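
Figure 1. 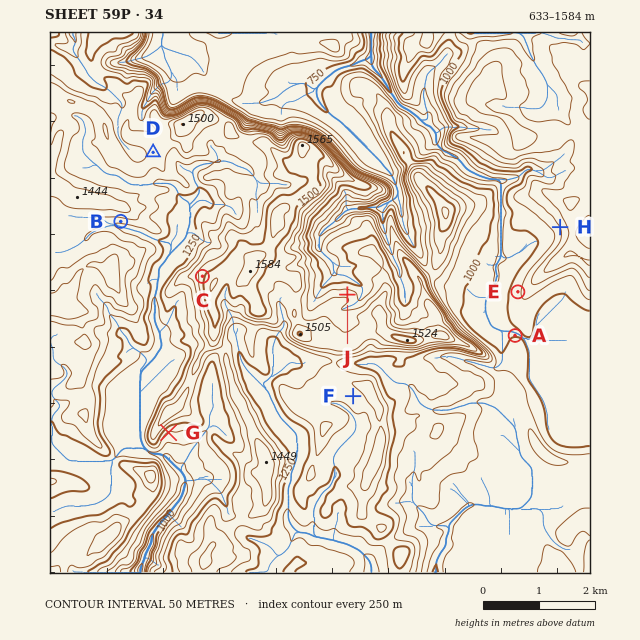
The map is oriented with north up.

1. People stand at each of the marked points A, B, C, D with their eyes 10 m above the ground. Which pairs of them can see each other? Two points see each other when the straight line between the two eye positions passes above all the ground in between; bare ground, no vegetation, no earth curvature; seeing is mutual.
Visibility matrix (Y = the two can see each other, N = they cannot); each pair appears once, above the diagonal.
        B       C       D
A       N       N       N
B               Y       N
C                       Y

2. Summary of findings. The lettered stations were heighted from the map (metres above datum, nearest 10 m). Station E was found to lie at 1030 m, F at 1340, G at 1190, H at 1100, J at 1330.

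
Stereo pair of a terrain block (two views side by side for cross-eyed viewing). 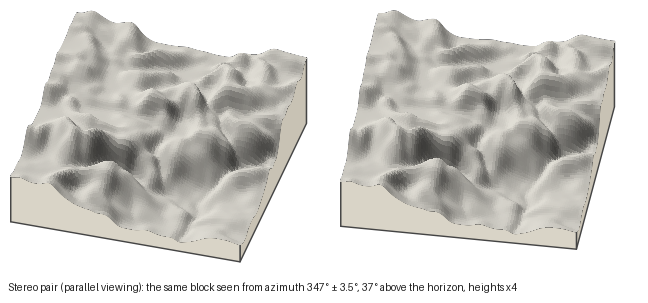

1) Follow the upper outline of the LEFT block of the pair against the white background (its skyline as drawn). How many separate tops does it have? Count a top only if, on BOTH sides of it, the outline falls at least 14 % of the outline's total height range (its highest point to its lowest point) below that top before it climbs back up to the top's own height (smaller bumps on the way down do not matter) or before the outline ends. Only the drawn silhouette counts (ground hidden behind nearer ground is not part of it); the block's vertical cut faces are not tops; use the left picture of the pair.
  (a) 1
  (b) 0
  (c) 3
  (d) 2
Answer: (a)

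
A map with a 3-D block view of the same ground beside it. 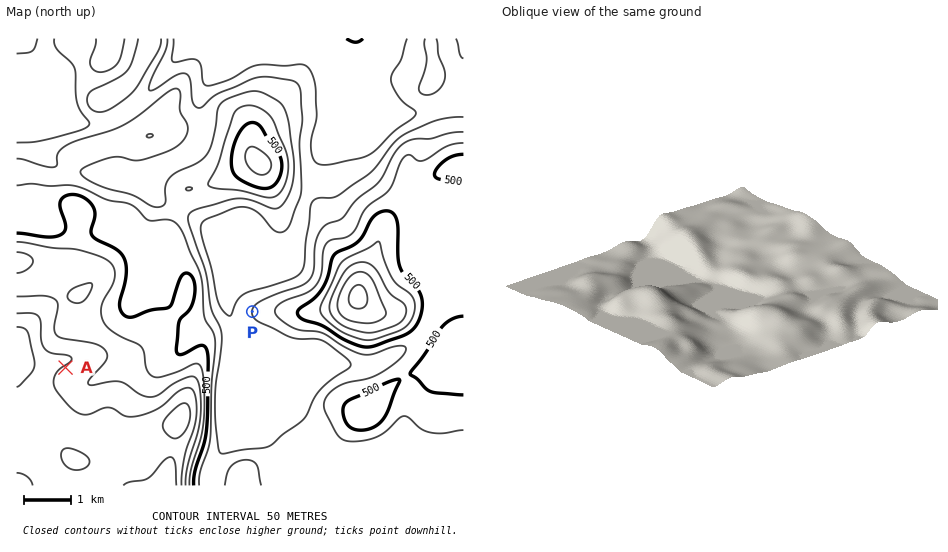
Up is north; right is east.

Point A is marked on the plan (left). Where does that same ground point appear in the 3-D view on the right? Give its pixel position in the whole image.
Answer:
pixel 771 225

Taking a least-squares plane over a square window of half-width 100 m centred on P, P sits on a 6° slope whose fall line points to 274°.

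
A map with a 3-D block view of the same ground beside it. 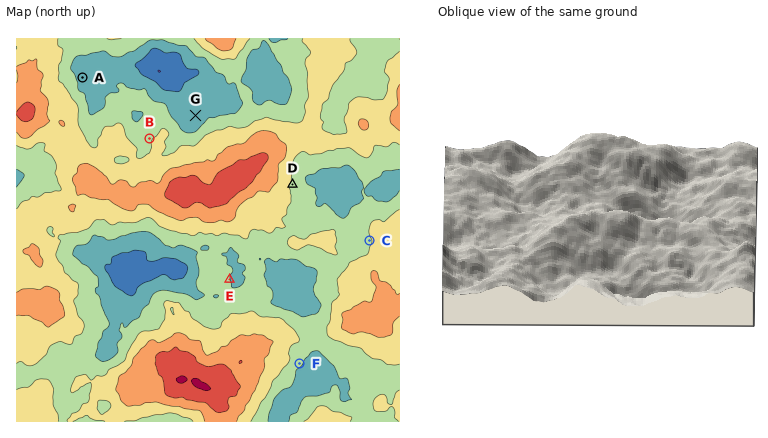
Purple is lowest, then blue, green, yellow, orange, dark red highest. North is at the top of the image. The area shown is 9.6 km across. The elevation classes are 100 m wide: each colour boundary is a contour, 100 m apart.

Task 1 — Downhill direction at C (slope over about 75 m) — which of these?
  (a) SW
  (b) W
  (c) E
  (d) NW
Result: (b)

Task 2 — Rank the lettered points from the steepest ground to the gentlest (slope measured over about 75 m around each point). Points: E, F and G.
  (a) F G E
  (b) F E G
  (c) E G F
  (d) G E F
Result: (b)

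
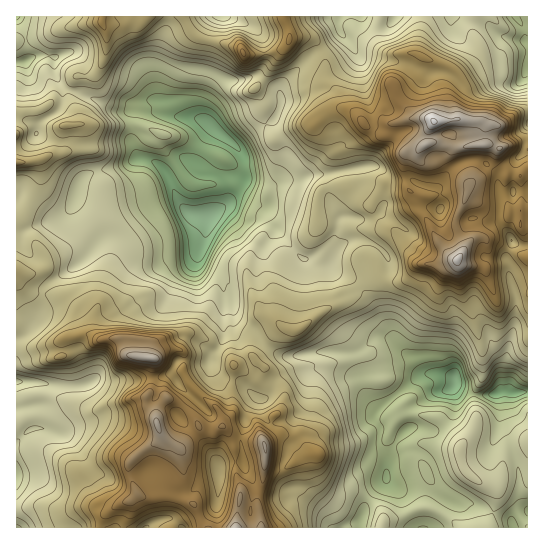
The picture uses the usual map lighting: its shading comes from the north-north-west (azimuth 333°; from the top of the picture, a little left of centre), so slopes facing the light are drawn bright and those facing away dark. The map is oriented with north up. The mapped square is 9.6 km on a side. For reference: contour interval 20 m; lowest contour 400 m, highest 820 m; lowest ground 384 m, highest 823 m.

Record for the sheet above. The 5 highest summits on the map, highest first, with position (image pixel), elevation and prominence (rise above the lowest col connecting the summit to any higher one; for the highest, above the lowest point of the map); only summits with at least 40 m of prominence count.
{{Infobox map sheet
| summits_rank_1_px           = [434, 122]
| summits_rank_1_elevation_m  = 823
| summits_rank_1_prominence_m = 439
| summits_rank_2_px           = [458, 259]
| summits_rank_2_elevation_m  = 808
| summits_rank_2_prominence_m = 84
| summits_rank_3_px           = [151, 358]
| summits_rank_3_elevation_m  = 795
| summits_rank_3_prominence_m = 87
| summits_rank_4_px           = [157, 425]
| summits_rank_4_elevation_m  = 787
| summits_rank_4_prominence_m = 58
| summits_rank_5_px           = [265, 446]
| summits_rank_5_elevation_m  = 782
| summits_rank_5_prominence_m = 50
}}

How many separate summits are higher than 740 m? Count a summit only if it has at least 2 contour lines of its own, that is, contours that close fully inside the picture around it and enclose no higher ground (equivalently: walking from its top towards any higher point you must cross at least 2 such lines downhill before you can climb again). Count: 5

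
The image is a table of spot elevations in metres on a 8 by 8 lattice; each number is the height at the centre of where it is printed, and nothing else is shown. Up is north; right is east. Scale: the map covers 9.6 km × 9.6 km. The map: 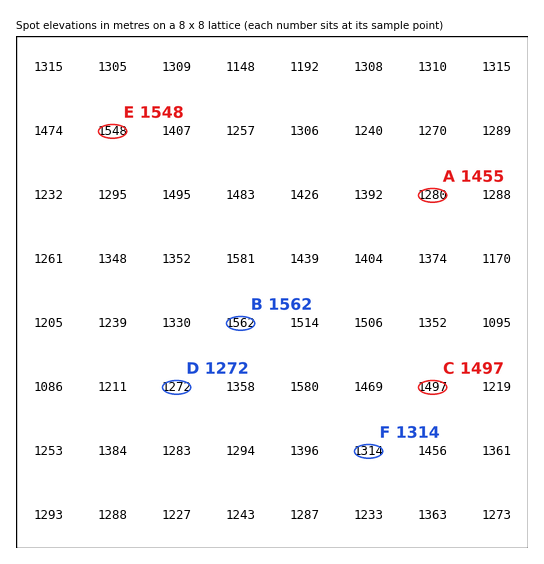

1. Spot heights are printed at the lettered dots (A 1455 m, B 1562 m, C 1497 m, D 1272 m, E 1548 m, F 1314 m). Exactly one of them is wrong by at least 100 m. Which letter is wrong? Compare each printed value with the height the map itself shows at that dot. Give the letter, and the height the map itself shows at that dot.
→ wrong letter A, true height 1280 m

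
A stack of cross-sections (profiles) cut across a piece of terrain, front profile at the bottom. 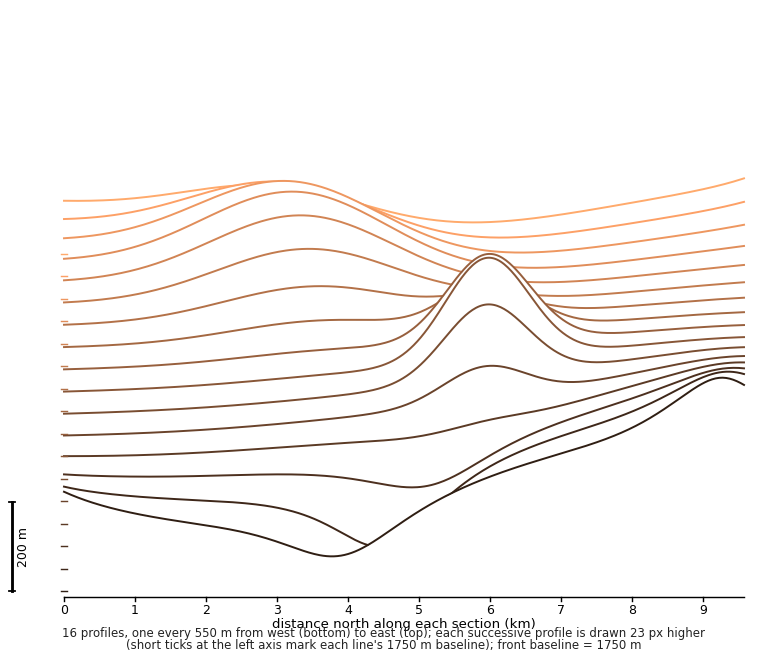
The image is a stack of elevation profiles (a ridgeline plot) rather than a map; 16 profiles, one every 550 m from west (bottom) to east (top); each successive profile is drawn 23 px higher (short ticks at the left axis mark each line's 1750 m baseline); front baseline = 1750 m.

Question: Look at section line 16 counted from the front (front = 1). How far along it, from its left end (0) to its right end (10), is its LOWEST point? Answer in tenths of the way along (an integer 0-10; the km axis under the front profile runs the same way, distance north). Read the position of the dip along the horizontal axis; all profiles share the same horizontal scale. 6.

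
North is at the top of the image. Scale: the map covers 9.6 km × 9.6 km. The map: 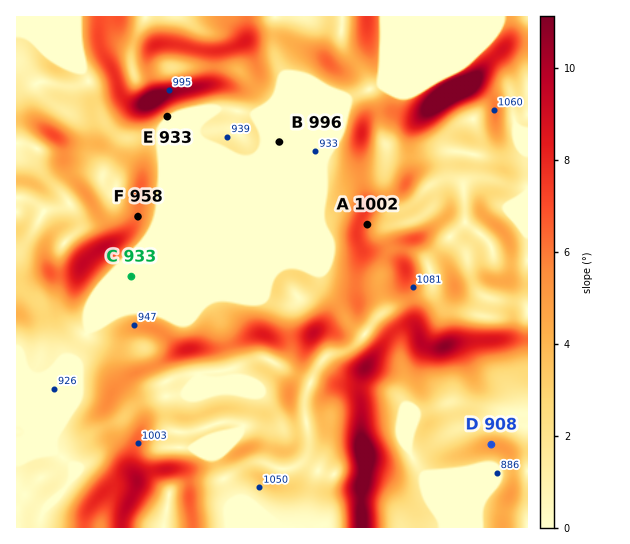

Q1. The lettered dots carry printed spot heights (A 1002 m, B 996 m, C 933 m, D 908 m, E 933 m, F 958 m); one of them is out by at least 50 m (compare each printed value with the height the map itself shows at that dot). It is B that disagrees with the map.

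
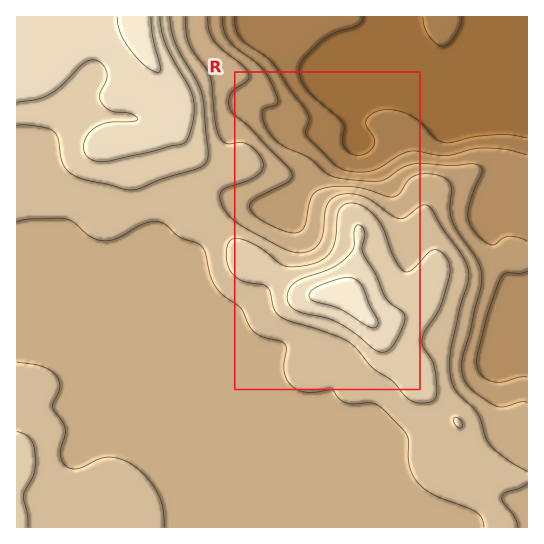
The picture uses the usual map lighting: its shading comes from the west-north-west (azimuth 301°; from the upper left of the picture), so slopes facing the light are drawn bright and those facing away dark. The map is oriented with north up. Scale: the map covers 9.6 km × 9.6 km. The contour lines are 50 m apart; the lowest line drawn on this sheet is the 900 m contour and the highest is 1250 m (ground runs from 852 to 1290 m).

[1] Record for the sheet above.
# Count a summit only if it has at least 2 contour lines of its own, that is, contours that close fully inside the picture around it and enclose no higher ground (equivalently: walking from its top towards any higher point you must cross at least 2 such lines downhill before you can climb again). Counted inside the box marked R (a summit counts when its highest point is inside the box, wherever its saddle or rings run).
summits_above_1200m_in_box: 1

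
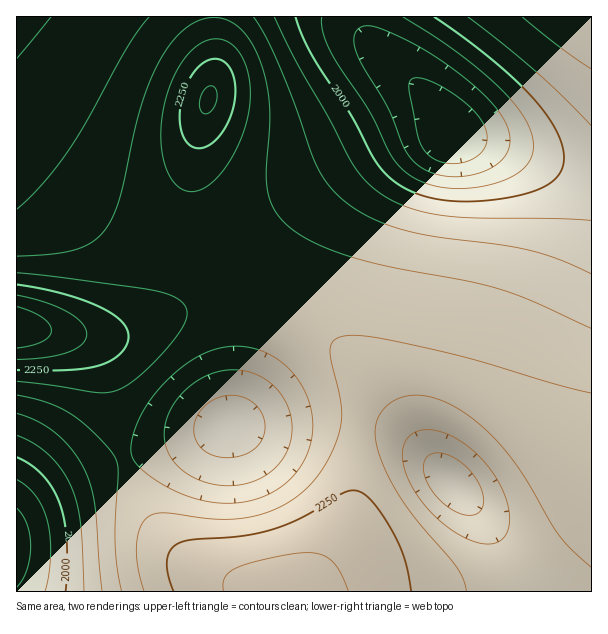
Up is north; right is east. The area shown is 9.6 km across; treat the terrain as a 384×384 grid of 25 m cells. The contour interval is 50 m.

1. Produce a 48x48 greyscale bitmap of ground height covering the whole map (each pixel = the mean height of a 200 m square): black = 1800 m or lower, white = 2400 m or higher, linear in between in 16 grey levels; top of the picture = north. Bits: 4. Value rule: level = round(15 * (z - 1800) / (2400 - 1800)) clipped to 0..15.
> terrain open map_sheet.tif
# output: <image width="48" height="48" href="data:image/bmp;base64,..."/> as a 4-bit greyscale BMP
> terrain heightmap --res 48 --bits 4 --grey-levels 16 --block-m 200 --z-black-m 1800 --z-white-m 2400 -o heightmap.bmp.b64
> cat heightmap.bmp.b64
<image width="48" height="48" href="data:image/bmp;base64,Qk32BAAAAAAAAHYAAAAoAAAAMAAAADAAAAABAAQAAAAAAIAEAAATCwAAEwsAABAAAAAAAAAAAAAAABEREQAiIiIAMzMzAERERABVVVUAZmZmAHd3dwCIiIgAmZmZAKqqqgC7u7sAzMzMAN3d3QDu7u4A////ADNEVniZq7vMzd3d3d3dzMy7u6qqmZmZqiNEVniZq7zMzN3d3d3czMy7uqqpmZmaqiM0Vniaq7zMzMzd3d3MzMy7uqqZmZmqqiM0Vniaq7vMzMzMzMzMzMu7qqmZmZqqqiM0Vniaq7u7u7vMzMzMzMu7qpmZmZqqqiNEVniaqru7qru7vMzMzLu6qYiImZqqqjNFZniZqqqqqqqqu7zMzLuqmIeIiZqqqzNFZ3iZqpmZmZmZqru7u7qpiHd4iaqqqzRVZ4iZmZmIiIiJmqu7u7qYh3d4maqqu0RWZ4iZmYiHd3eIiaq7u6qYd3eImqqru1Vmd4iZmId3d3d3iZqru6mYd3iJmqqru1ZneImZmId2ZmZ3iJqquqmYh4iZqqq7u2Z3iJmZiHdmZmZneJmqqqmYiImaqqqru3d4iZmZmHdmZmZneJmqqqmZmZmqqqqqqniImZmZmIdmZmZneJmqqqqZmaqqqqqqqoiZmZqpmId2ZmZneJmqqqqqqqqqqqqqqpmZqqqqmYh3ZmZ3iJmqqqqqqqqqqqqqqqqqqqqqqZiHd3d4iZqqqqqqqqqqqqqqqru7u7u6qpmIiIiImZqqqqqqqqqqqqqqqt3MzMu7uqmZiIiJmaqqqqqqqqqqqqqqme7d3My7uqqZmZmZmqqqqqqqqqqqqqqZmf7t3czLu6qqmZmZqqqqqqqqqqqqqZmZmf7t3My7u6qqqqqqqqqqqqqqqqqZmZmZme7dzMu7uqqqqqqqqqqqqqqpmZmZmZmZmNzMu7u6qqqqqqqqqqqqmZmZmZmZmZmYiLu7uqqqqqqqqqqqqZmZmZmZmZmZmYiIiKqqqqqqqqqqqqqZmZmZmZmZmZmYiIiIiJmZmZmZqqqqqpmZmZmZmZmYiIiIiIiId4mZmZmZmaqqqZmZmZmZmIiIiIiIiId3d4iIiZmZmaqqqZmZmZmIiIiIiHd3d3d3d4iIiJmZmaqqqZmZmZiIiId3d3d3d3d2ZoiIiImZmaqqqZmZmIiIh3d2ZmZmZmZmZniIiImZmaqqqZmZmIiHd3ZmVVVVVVZmZneIiIiZmaqqqpmZiIh3dmZVRERERVVVZnd4iIiZmqqqqpmZiIh3ZlVEMzMzREVVVnd4iIiZmqq7qqmZiId3ZVQzIhIiM0RVVnd3iIiJmqu7uqmZiId2ZUMyERESIzRFVnd3eIiJmqu7u6qZiHd2VUMhEAARIzRVVnd3eIiJmqvMy6qZiHdmVEMhEAARI0RVZnd3d4iImqvMzLqZiHdlVDIhEAESI0RWZnd3d3iImavNzLqZh3ZlRDIhEREiNEVWZ3d3d3iImavM3LqYh3ZUQyIRERIjRFVmd2d3d3eIiaq8zLqYh2VUMyIRESI0RVZnd2Z3d3eIiZq8zLqYdmVDMiIRIiNEVWZ3d2Znd3d4iJqru6mYdlRDMiIiIzRFZmd3eGZnd3d4iJmqqqmHZlQzIiIjM0VWZ3d4iGZmd3d3iImaqpiHZUQzIiMzRFVmd3eIiGZmZ3d3eIiZmZh2ZUQzMzNEVVZnd3iIiA=="/>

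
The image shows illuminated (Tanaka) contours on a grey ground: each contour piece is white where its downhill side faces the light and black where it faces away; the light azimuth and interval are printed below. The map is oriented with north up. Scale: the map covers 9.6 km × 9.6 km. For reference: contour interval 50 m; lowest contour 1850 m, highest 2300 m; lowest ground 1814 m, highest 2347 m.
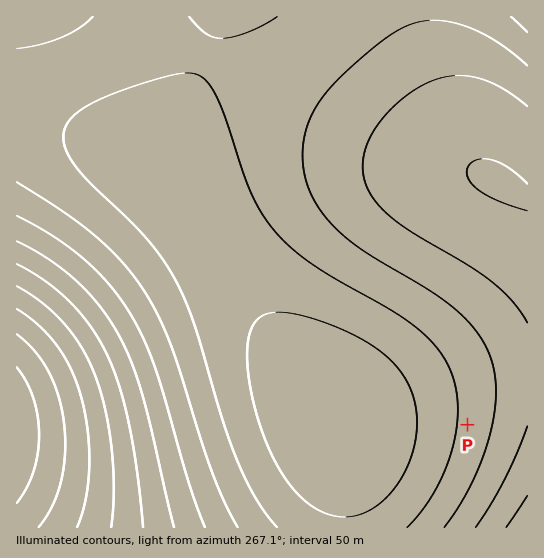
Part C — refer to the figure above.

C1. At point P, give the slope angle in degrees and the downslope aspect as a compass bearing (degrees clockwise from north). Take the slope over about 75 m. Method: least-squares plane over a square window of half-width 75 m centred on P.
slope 4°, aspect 98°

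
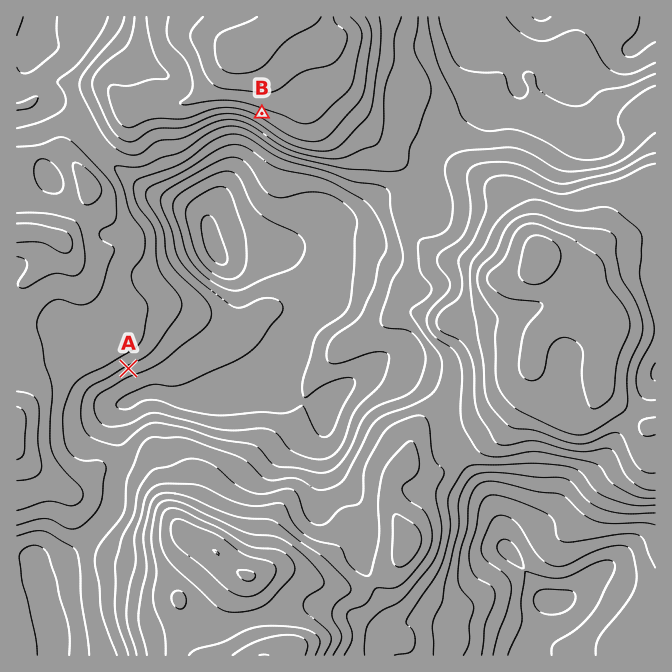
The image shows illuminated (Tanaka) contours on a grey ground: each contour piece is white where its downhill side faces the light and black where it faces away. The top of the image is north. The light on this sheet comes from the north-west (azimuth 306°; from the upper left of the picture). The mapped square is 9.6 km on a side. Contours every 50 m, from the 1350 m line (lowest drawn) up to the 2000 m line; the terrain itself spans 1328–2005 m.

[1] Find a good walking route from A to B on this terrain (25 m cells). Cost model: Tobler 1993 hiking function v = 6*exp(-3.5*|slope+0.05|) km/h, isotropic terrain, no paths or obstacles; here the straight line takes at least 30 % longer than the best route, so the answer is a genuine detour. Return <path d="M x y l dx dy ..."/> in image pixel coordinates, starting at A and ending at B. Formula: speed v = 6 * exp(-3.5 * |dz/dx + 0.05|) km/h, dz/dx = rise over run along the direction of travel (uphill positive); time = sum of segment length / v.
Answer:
<path d="M128 368l12-11 12-24 0-10 5-10 0-85-13-26 0-9 3-6 65-65 17-9 33 0"/>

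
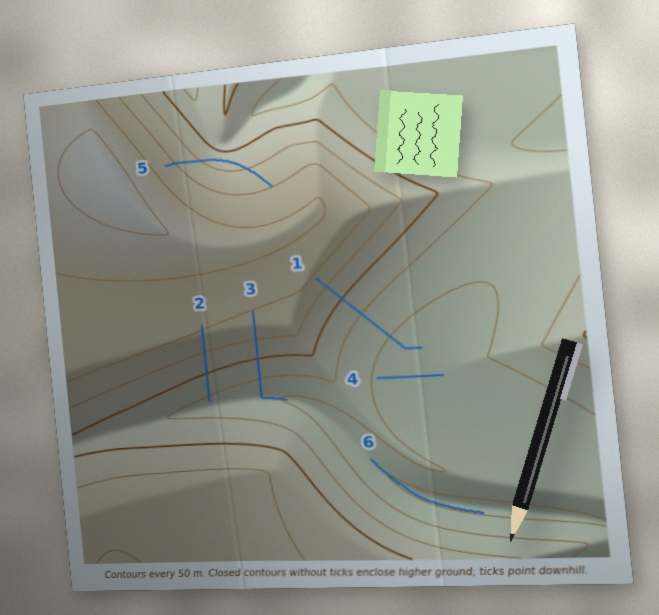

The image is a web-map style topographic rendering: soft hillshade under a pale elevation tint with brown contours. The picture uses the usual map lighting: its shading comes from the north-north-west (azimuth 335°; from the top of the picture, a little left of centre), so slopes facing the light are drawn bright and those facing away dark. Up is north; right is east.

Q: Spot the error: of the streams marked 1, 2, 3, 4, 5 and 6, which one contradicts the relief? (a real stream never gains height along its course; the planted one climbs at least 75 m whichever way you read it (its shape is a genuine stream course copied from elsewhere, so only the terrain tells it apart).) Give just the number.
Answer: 5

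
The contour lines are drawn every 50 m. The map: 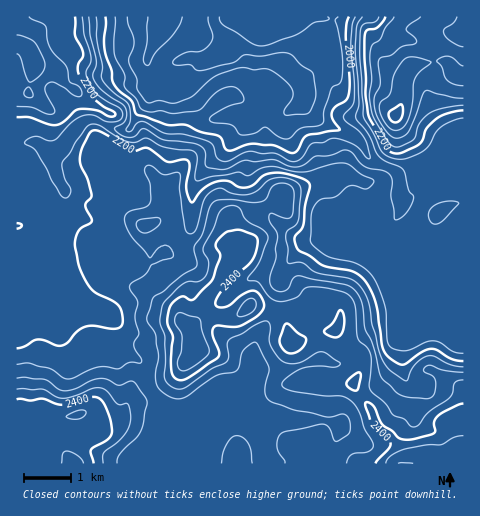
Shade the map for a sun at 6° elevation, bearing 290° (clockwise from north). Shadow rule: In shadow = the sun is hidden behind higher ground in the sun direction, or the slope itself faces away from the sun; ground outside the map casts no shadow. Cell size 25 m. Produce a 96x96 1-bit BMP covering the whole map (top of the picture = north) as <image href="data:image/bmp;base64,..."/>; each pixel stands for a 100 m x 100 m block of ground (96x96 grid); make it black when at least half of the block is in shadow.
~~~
<image width="96" height="96" href="data:image/bmp;base64,Qk2+BAAAAAAAAD4AAAAoAAAAYAAAAGAAAAABAAEAAAAAAIAEAAATCwAAEwsAAAIAAAAAAAAA////AAAAAAAAA//8AAAAAAAAAAAAA//+AAAAAAAAAAAAA//+AAAAAAAAAAAAAf/+AAAAAAAAAAAAAP/+AAAAAAAAAAAAAD/+AAAAAAAAAAAAAA/+AAAAAAAAAAAAAAf+AAAAAAAAAAAAAB/+AAAAAAAAAAAAAB/+AAAAAAADgAAAAD78AAAAAAAHwAAAAD78AAAAAAAHgAAAADx8AAAAAAAHAAAAADx4HgAAAAAAAAAAABhwH//gAAAPwAAAAABwH//4AAA/+AAAAAAwH//4AAB//AAAAAAwH//8AAB/+AAAAAAAD//+AAB/+AAAAAAAD//+AAA/+AAAAAAAD//+AAA/+AAAAAAAB//8AAAf+AAAAAAAAf/8H8Af/AAAAAAAAP/4H8Af/gAAAAAAAP/4D8Af/wAAAAAAAP/4B4Of//wAAAAAAP/4AAP///wAAAAAAf/8AAP///wAAAAAAf/+AAP///gAAAAAAfH/AAP///AAAAAAAOH/gAP//8AAAAAAAAD/gAH//4AAAAAAAAB/gAH//wAAAAAAAAA/gAH//gAAAAAAAGAfgAH/+AAAAAAAAHgfgAH/8AAAAAAAADgPgAD/4AAAAAAAAB8PwAD/wAAAAAAAAA//4AB/AAAAAAAAAAf/8AB+AAAAAAAAAAf//8A4AAAAAAAAAAP///gAAAAAAAAAAAH///4AAAAAAAAAAAD///4AAAAAAAAAAAB///4AAAAAAAAAAAA///4AAAAAAAAAAAA////wAAAAAAAAAAAf///4AAAAAAAPgAAf///4AAAAAAAPgAAP///8AAAAAAAHnAAD///8AAAAAAABHAAAP//4AAAAAAAAHAHwP//xgAAAAAAAPgHgH//hwAAAAAAAPgHAH//B4AAAAAAAPgAAH/+BwAAAAAAAPgAAH/4BwAAAQAAAPgAAH/4B4AAAwAAAPwAAH88D4AAAgAAAP4AAHw8D4AADgAAAP4AADAYBwAADgAAAH8AAAAABgAAHAAAAH/AAAAAAAAAHAAAAD/gAAAAAAD4GAAAAB/wAAADwB/8MAAAAB/wAAADwP/8MAAAAA/wAAADgf/8AAAAAAfwAAADAf/8AAAYAAD4AAAAAP/8A4A4AABwAAAAAP/8A+A+HwAAAAAAAP/8A/h//wAAAAAAAf/8A/x//8AAAAAAAf/8A/8//8AAAAAAAP/8Af8f/+AAAAAAAP/8AP4f//AAAAAAAH/8AAA///AAAAAAAH/8DwH///AAAAAAAH/8Pg////gAAAAAAH/APg////wAAAAAAH+APg////wAAAAAAH8APx////wAAAAAAD4AP/////4AAAAAAD4AP/////4AAAAAAD4AHv////4AAAAAABwAHv////wAAAAAAAAAH/////gAAAAAAAAAH8///+AAAAAAAAAAH4///4AAH4AAAAAAH4///wAAH4AAAAAAH5///gAAHwAAAAAAHx///AAABAAAAAAAHj//+AAAAAAAAAAACH//8AAAAAAAAAAAAH//wAAAAAAAAAAAAH//gAAAAAAAAAAA="/>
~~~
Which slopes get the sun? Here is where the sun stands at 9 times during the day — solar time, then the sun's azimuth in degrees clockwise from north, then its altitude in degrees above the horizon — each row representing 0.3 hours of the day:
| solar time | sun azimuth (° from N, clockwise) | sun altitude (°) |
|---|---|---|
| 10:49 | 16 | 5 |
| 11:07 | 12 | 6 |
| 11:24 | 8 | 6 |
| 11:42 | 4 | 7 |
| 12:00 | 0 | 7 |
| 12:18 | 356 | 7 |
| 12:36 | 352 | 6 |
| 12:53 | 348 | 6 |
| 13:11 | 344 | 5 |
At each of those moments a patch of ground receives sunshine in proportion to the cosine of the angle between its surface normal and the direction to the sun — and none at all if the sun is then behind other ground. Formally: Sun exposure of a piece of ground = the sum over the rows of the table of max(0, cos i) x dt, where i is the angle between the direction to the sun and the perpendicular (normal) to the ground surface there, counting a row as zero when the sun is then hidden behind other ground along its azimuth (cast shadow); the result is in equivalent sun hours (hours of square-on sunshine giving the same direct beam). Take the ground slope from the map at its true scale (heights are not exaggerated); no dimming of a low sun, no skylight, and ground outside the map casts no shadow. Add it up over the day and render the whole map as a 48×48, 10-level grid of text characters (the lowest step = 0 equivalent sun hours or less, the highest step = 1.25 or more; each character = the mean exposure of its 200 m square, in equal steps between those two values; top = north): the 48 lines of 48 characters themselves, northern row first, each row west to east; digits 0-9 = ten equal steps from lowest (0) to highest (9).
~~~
344321222222222222221111233322221124577654333333
544201222112322223321000022211110012367432111233
343222343222222333443200000000012112224322211000
133442244321112444443320000000022211224435544321
123454113442112333222100000000000121113445643332
111123200244432100110013210112101221111244211123
200002442222332101102455323322222331111232000112
220001466664222221135544432332222332123322100000
112210037899755544554322332222222343114532210000
000331003798556776543111122212223455311442100000
000010000032498666531111113223332233210121000000
000000001000388666544443233334665200000000000000
000000037733668887787643454554578750000000000000
000000342479977888887435776665466566100000000000
210002321124666667753357878876555555400000000000
333113211113444556412578768999766776420000000000
223311111211123465126897568999976544443000000001
222320111211111342147996567999853210121000001122
322331121112222222357767776434310000010000012333
222344332122222333345689963111100000111000013333
222343112334554322334577532221100001101000123321
222222211123565322333333443100111011000012111111
221112343211121001333333676400012211110022111111
112112333331000001455433554310013322211221111111
122122222222000111343223320022233333222211111111
122222122222111221100133100112565544332211111111
112221122222222233311341001114656777643222111122
211222111222223345654310001125567888754322212222
221222111112334457666200033233579988754322211222
222222210000123566453102676555445677654322221222
222222221000113565431135654676311244444322222222
122222222211233345543454100243322223233322222222
222222233322111223432110000023333322222222222222
233323333333200000232000000223333221234222233322
333332223333321111234200000223310001354233445533
433333333332111122123410000001000000254455578755
554433333333211223200010000000000001334665788888
555443344443432321000000000000033323422565654699
556544456655432200000000011222444445312465200368
666656677655442000000000111221111221113444211233
667778987544442000000011221000000000045445554333
555789865443222100000012221000000000035444446666
222344322343211100000112211110000000003334346654
111011111232111110001122222222111100001454343211
211122222210012111011123322233343211100244553234
222222100000012211211233332223333223210036777655
332223420000022222222232222211112334543567765432
443323442000122222222222222211112233554554332322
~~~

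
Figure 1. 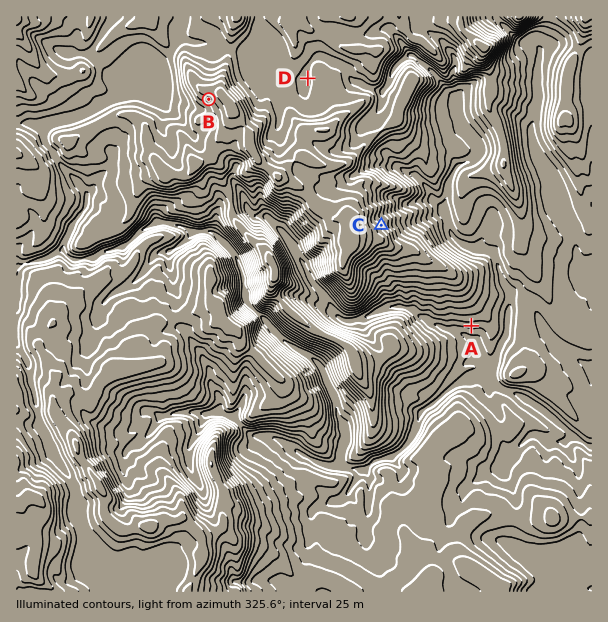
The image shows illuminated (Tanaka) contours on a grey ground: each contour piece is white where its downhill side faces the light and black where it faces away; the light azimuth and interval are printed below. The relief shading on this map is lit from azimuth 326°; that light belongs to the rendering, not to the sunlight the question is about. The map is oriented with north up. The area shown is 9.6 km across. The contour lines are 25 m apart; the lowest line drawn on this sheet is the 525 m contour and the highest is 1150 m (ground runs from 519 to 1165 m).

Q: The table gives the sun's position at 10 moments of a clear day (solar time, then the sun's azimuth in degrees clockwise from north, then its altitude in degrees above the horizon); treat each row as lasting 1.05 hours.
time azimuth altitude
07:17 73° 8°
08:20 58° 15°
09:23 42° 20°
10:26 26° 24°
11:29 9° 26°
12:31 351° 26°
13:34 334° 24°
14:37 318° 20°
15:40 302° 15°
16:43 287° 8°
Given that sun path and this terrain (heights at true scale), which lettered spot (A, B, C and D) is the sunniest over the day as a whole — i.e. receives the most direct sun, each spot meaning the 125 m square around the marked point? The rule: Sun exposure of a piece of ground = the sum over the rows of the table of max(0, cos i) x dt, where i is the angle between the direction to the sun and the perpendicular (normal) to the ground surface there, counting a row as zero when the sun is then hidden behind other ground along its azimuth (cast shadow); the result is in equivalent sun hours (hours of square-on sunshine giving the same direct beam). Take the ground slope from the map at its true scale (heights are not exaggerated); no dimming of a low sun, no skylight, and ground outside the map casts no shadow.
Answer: C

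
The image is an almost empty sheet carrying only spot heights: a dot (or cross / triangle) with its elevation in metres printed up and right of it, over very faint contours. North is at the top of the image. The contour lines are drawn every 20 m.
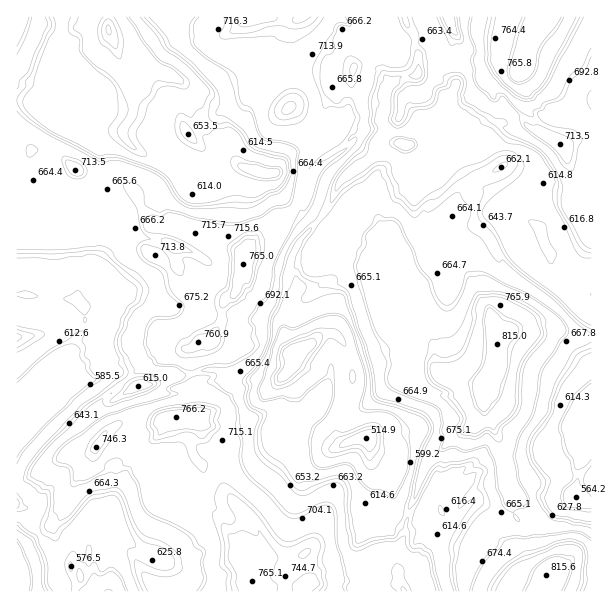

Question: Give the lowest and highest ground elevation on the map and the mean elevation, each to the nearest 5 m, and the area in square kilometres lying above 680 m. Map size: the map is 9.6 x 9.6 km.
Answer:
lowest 515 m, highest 815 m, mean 665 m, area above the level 31.8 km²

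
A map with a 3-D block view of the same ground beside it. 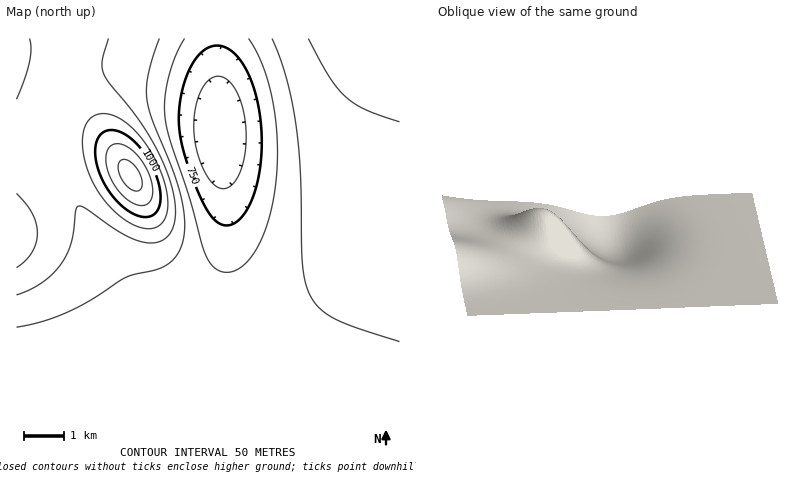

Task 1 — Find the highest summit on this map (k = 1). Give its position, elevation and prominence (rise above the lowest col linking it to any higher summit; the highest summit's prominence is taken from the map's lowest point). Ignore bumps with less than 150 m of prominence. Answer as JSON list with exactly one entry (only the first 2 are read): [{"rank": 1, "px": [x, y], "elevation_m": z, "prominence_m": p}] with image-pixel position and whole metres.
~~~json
[{"rank": 1, "px": [130, 176], "elevation_m": 1121, "prominence_m": 463}]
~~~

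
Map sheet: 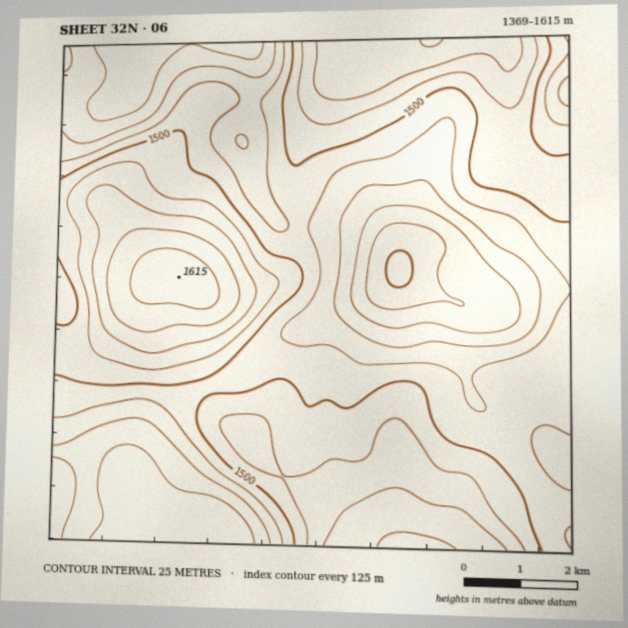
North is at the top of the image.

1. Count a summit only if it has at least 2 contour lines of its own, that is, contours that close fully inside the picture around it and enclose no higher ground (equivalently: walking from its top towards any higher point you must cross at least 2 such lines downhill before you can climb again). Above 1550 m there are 1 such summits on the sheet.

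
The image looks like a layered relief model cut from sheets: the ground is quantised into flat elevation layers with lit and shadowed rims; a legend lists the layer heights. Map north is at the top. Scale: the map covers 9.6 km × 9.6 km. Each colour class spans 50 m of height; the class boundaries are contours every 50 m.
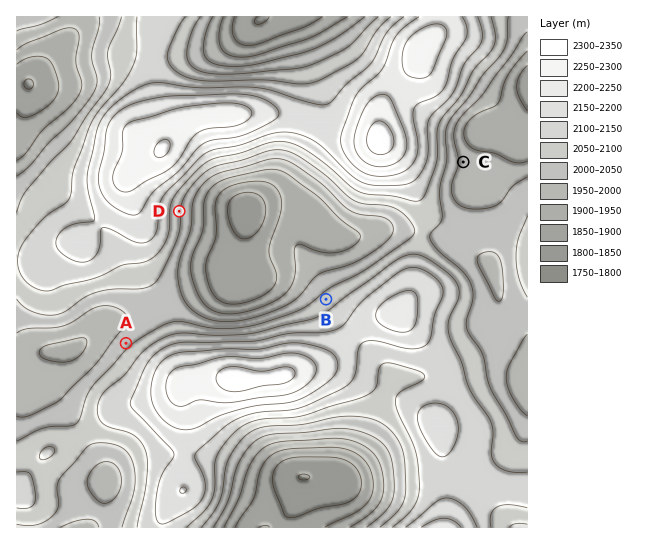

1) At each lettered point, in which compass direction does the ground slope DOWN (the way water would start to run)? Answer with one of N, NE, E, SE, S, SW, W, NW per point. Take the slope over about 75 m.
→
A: NW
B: NW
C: E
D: E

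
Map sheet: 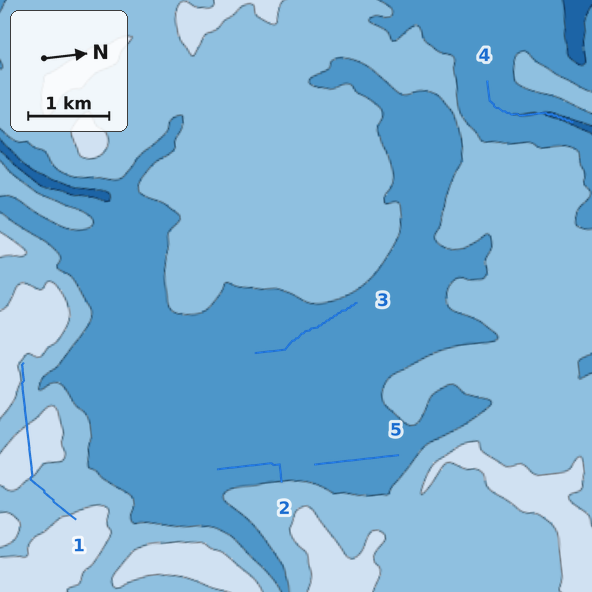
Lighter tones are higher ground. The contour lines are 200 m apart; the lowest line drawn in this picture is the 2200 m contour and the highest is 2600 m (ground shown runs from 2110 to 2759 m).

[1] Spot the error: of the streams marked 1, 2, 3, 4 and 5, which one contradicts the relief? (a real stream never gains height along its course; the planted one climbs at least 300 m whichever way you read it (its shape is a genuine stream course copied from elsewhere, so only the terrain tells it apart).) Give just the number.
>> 1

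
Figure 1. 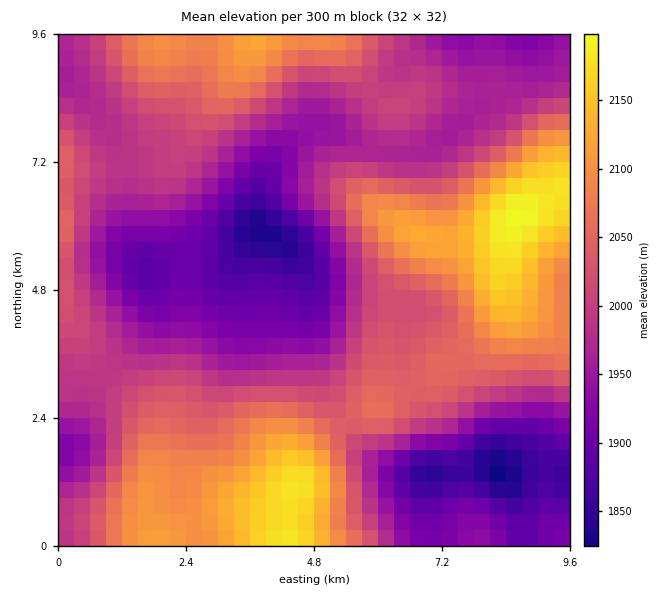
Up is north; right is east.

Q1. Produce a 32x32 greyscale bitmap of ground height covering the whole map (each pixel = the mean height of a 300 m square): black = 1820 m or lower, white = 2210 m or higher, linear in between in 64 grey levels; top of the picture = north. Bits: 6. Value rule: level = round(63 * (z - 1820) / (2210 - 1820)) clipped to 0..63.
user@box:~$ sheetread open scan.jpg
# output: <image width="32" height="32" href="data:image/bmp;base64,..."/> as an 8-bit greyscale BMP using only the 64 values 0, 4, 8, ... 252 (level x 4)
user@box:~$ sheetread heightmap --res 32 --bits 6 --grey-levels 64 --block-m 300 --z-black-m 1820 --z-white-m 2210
<image width="32" height="32" href="data:image/bmp;base64,Qk02CAAAAAAAADYEAAAoAAAAIAAAACAAAAABAAgAAAAAAAAEAAATCwAAEwsAAAABAAAAAAAAAAAAAAEBAQACAgIAAwMDAAQEBAAFBQUABgYGAAcHBwAICAgACQkJAAoKCgALCwsADAwMAA0NDQAODg4ADw8PABAQEAAREREAEhISABMTEwAUFBQAFRUVABYWFgAXFxcAGBgYABkZGQAaGhoAGxsbABwcHAAdHR0AHh4eAB8fHwAgICAAISEhACIiIgAjIyMAJCQkACUlJQAmJiYAJycnACgoKAApKSkAKioqACsrKwAsLCwALS0tAC4uLgAvLy8AMDAwADExMQAyMjIAMzMzADQ0NAA1NTUANjY2ADc3NwA4ODgAOTk5ADo6OgA7OzsAPDw8AD09PQA+Pj4APz8/AEBAQABBQUEAQkJCAENDQwBEREQARUVFAEZGRgBHR0cASEhIAElJSQBKSkoAS0tLAExMTABNTU0ATk5OAE9PTwBQUFAAUVFRAFJSUgBTU1MAVFRUAFVVVQBWVlYAV1dXAFhYWABZWVkAWlpaAFtbWwBcXFwAXV1dAF5eXgBfX18AYGBgAGFhYQBiYmIAY2NjAGRkZABlZWUAZmZmAGdnZwBoaGgAaWlpAGpqagBra2sAbGxsAG1tbQBubm4Ab29vAHBwcABxcXEAcnJyAHNzcwB0dHQAdXV1AHZ2dgB3d3cAeHh4AHl5eQB6enoAe3t7AHx8fAB9fX0Afn5+AH9/fwCAgIAAgYGBAIKCggCDg4MAhISEAIWFhQCGhoYAh4eHAIiIiACJiYkAioqKAIuLiwCMjIwAjY2NAI6OjgCPj48AkJCQAJGRkQCSkpIAk5OTAJSUlACVlZUAlpaWAJeXlwCYmJgAmZmZAJqamgCbm5sAnJycAJ2dnQCenp4An5+fAKCgoAChoaEAoqKiAKOjowCkpKQApaWlAKampgCnp6cAqKioAKmpqQCqqqoAq6urAKysrACtra0Arq6uAK+vrwCwsLAAsbGxALKysgCzs7MAtLS0ALW1tQC2trYAt7e3ALi4uAC5ubkAurq6ALu7uwC8vLwAvb29AL6+vgC/v78AwMDAAMHBwQDCwsIAw8PDAMTExADFxcUAxsbGAMfHxwDIyMgAycnJAMrKygDLy8sAzMzMAM3NzQDOzs4Az8/PANDQ0ADR0dEA0tLSANPT0wDU1NQA1dXVANbW1gDX19cA2NjYANnZ2QDa2toA29vbANzc3ADd3d0A3t7eAN/f3wDg4OAA4eHhAOLi4gDj4+MA5OTkAOXl5QDm5uYA5+fnAOjo6ADp6ekA6urqAOvr6wDs7OwA7e3tAO7u7gDv7+8A8PDwAPHx8QDy8vIA8/PzAPT09AD19fUA9vb2APf39wD4+PgA+fn5APr6+gD7+/sA/Pz8AP39/QD+/v4A////AGx4jKS0vMC8tLjA0Nzo6ODMsJyEZEw8PEBITEAwLDg8cHyMpLS8vLi0vMjQ3OTk3MiokHhcRDg4PEREOCwsODRseIigtLi4tLS8yNDc5OTgzKyIbFA8LCw0PDQoHCQsKGBofJisuLSwsLzEzNjg6OjUsIhkRCwcHCQoHBAMGCQcTFhsiKS0tKywtLjA0Nzk5NCsgFxAKBQQGBgMBAgYHBhATGB8nKysqKisrLTE0NjUwJx4XEw0IBwgHAwIEBggIEBIWHSUpKSgnJygrLjEyMCskHx0bFxIREAwHBQYICgsUFRgdIyYmJSUlJikrLS0qJiQjJCQgHRsYEw4MDAwNDxkZGh0hIyQkIyIjJScnJyUjIiUnJyQiIR8bFhQUEhIUGxsbHR8hIiIhHx8gISEhIB8hJCYmJSQkIyEfHRsZGRwcHBwcHR4fIB4cGhobHBwcHB4iJCQkJCYlJCQjIiAhIxwcHBwbGhsbGhgVFRYWFxcYGyAjIyMkJiYmJicmJiYoHh4dGxgXFhcWFBIREhITEhMXHiIjIiMlJiYpKysrKiofHx0ZFhMSExMREA8PDw8ODxQcISIhIiMkJywvMC8tKyAfGxcTEA8QEA8ODQ4ODQwNExofISAgISMoLzMzMS4rIR4ZFBANDQ8ODQwMDAwLCgsRGR4gICEiJSsyNjUyLyshHBYRDQsMDQ0LCgoKCgkIChAZHiEjJScqLjQ4NzMvKiEaFA8LCgsNDQsJCAgHBgYKERkgJCgrLS4xNjk4NTAsIhoTDwwMDQ0NCwgFBQQEBgwTGyMpLTAxMDI3Ojo3MzAlHBURDw8PDg0LBwQCAgQIDhcfJy0wMjExMzc7PDo3NSUeGBQTExMSEA0JBQMFCQ4UHCQrLzAvLi4xNzs9PTo4Ix4aGBcXGBcUEAwIBgkPFBogJyssKyooKS40OTw8OjojHxwaGhscGxgUEAwKDBIXGyAlJiUjIiEjKC40ODo5OiQgHRsbHB0dHBgUDw0NERYaHR8eHBsbGx0iJywxNTc4JCAcGxscHR4dGxcTEA8RFRcYGBgYGBcXGRsfIykwMzQiHRoaGx0dHh8eGxcUEhITFBUWGBkaGBcWGBodIigtLh4bGRocHh8fISIgHRkXFRQUFRgbHR0bGRcWGBkcISYnGhkZGx4gISEjJSYkIBwYFhYXGh0eHh0bGBcXFxgaHR8XGBodISQlJCUnKSkmIRwZGRsdHh0dHhwaGBcXFxcYGRcYGx8kKCkoJykrLSsnIh8fISEeHBscGxkXFxcWFRUWFxkdIicrLCsqKi0vLywoJiYnJSEcGhoYFhQVFRMSExUYGh4kKCwtLCsrLTAxLywrLCsoIx8cGRUTEhMTERASFA="/>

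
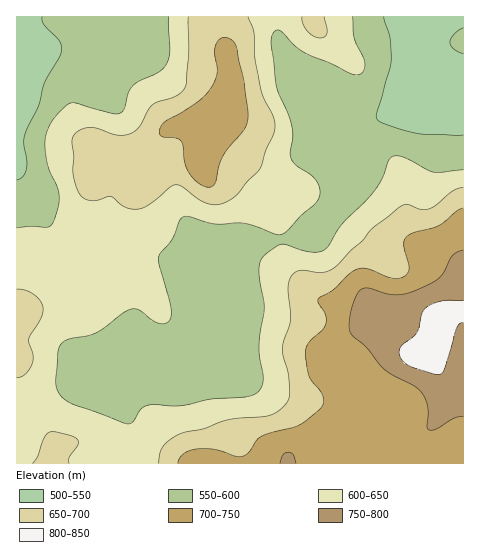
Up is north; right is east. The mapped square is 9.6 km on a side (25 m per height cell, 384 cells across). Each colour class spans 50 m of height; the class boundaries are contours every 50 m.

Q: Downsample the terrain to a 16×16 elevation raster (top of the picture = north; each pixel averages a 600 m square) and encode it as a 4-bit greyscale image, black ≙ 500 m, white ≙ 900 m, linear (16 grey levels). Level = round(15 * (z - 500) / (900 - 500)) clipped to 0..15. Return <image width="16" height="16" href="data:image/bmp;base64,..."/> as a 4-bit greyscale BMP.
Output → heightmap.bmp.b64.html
<image width="16" height="16" href="data:image/bmp;base64,Qk32AAAAAAAAAHYAAAAoAAAAEAAAABAAAAABAAQAAAAAAIAAAAATCwAAEwsAABAAAAAAAAAAAAAAABEREQAiIiIAMzMzAERERABVVVUAZmZmAHd3dwCIiIgAmZmZAKqqqgC7u7sAzMzMAN3d3QDu7u4A////AFZVRneJmIiIVVREVmeIiJlURERERXiZq2RERERFiJq7ZEREREV5q8xlVERERXiqvFVVRERFZ5iaRFRERERFZ4lEVVRERDRWeDRmZWZVQ0VWJGd3h2QyNEQlZneIdTIjIiREV4l0IiERIzNFeGMjMRESIzRoY0QyEiIjNGdUZTIS"/>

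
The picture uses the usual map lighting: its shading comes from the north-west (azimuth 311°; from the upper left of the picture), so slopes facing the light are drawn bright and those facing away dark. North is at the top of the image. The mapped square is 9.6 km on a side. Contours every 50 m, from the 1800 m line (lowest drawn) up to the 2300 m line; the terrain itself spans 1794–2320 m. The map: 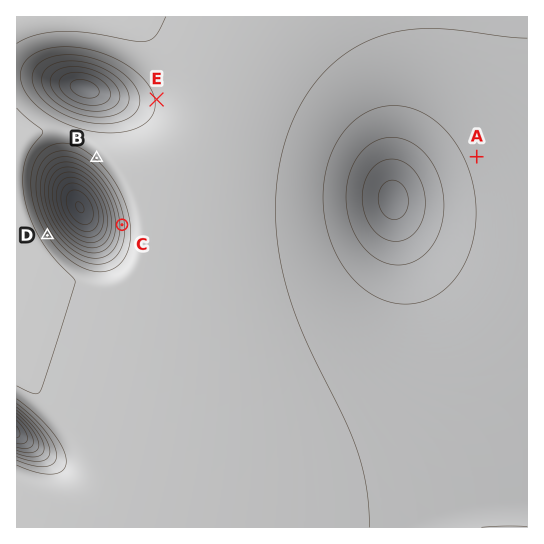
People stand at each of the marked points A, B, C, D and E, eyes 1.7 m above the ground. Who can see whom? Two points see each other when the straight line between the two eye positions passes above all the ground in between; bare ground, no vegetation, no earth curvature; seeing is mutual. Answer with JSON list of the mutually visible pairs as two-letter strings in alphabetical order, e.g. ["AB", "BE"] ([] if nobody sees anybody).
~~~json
["BC", "BD", "CD"]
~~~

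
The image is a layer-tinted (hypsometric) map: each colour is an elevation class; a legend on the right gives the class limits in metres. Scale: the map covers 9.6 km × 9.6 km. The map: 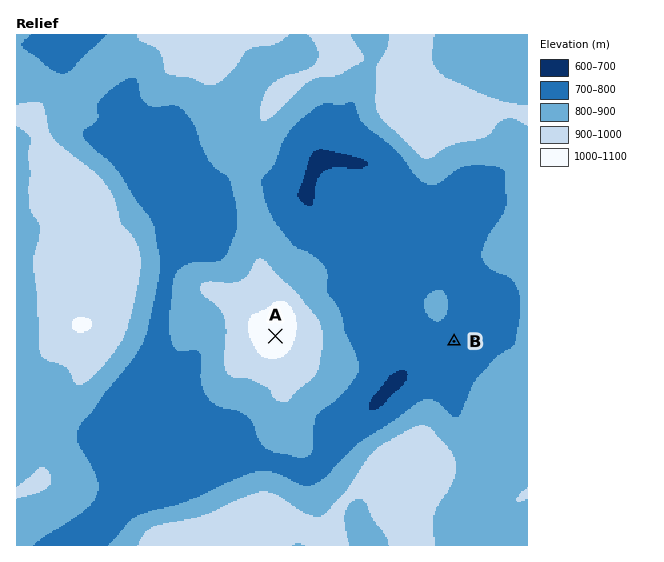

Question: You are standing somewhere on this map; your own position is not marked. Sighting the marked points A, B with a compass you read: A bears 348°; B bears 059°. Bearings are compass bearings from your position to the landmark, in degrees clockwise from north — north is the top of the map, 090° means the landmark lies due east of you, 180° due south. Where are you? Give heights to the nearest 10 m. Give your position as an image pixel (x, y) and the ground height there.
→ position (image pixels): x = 297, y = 436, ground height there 840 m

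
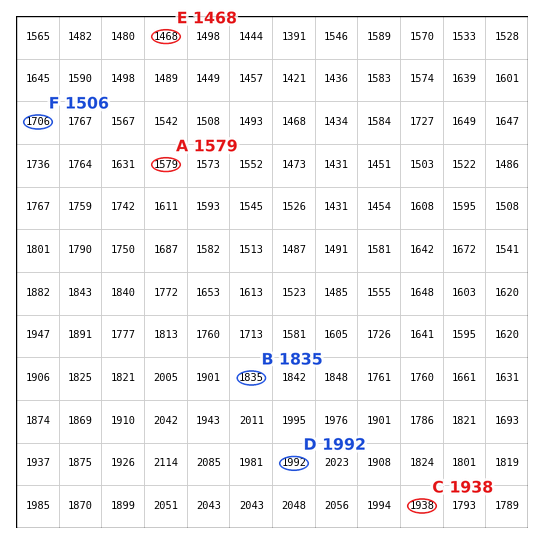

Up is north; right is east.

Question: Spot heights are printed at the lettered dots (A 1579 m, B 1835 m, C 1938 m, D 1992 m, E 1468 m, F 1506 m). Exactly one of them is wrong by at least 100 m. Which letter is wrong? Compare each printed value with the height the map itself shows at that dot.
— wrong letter F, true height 1706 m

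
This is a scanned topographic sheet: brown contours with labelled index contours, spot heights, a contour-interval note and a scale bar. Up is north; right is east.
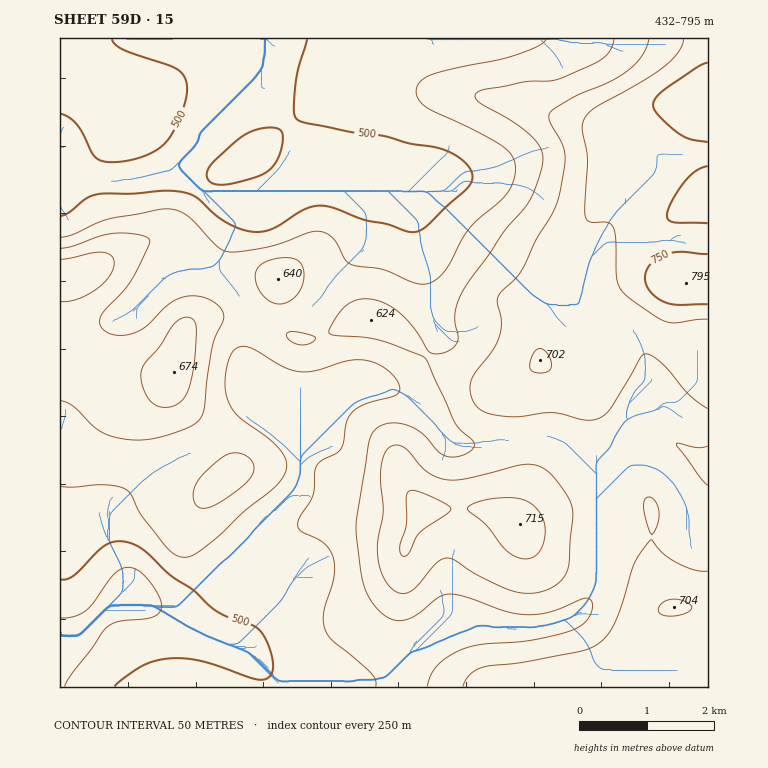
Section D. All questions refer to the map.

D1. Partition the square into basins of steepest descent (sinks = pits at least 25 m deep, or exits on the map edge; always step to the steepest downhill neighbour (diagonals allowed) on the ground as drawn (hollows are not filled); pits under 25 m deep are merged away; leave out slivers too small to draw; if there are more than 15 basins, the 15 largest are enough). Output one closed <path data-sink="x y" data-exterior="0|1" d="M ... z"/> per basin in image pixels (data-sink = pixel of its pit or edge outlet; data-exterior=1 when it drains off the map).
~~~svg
<path data-sink="60 638" data-exterior="1" d="M708 103l-17 3-39 0-24 8-14 11-7 22-2 36-3 15-35 58-6 23-22 46-1 15 3 20-9 10-24 13-22 2-27-9-25-15-39-32-24-10-18 2-34 17-20 1-12-5-17-15-63-2-17 7-4 4-5 12-3 22-6 13-22-2-36-10-22-12-14-13-10-18-3-42-5-1 0 410 648 0z"/><path data-sink="267 39" data-exterior="1" d="M708 38l-648 0 0 238 5 2 1 33 4 14 16 21 28 17 36 10 22 2 6-13 3-22 5-12 15-9 6-2 63 2 17 15 12 5 20-1 34-17 18-2 24 10 39 32 25 15 27 9 22-2 24-13 9-10-3-20 1-15 22-46 6-23 35-58 3-15 2-36 7-22 14-11 24-8 39 0 17-3z"/>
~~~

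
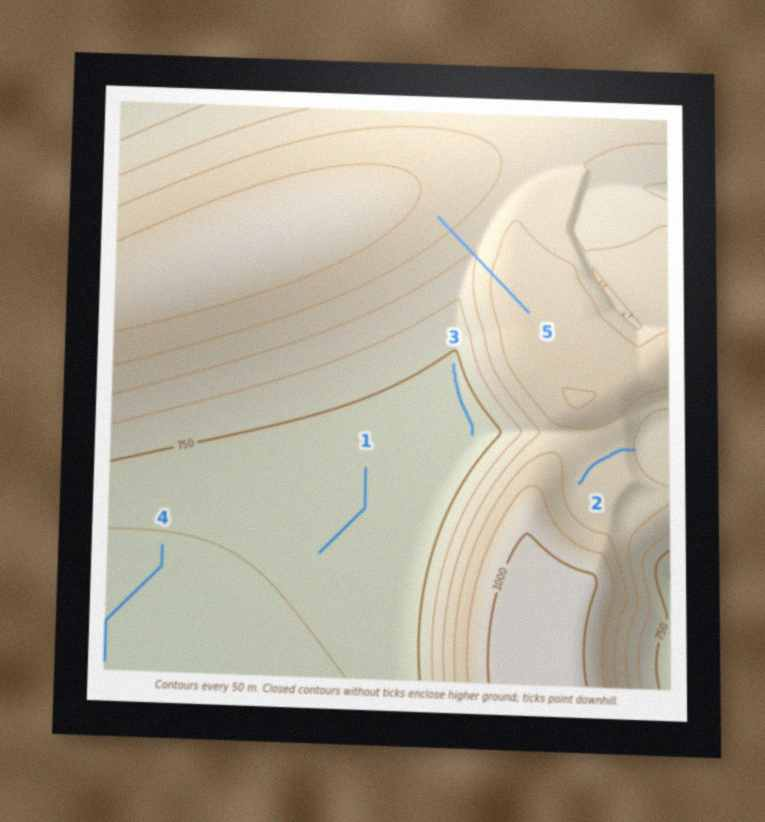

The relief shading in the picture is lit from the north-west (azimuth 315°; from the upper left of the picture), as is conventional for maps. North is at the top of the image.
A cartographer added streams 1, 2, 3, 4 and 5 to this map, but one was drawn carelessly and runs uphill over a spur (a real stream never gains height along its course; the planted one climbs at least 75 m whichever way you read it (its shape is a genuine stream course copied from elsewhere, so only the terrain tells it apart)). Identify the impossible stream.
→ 5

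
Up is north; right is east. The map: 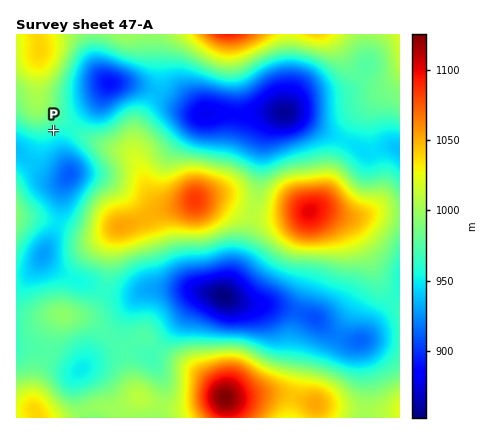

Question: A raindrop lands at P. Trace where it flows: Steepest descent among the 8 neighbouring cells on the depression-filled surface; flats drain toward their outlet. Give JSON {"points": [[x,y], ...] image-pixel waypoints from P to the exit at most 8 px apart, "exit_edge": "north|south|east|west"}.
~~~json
{"points": [[54, 130], [54, 138], [58, 146], [52, 152], [44, 158], [36, 162], [28, 160], [20, 152], [16, 150]], "exit_edge": "west"}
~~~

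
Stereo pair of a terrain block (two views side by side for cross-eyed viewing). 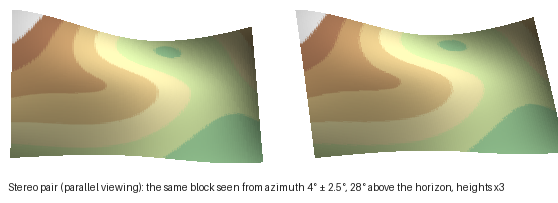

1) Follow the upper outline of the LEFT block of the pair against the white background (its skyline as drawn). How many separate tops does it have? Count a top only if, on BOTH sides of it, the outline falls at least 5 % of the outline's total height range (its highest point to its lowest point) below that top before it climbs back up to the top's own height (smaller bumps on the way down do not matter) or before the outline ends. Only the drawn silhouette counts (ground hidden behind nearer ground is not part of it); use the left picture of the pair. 2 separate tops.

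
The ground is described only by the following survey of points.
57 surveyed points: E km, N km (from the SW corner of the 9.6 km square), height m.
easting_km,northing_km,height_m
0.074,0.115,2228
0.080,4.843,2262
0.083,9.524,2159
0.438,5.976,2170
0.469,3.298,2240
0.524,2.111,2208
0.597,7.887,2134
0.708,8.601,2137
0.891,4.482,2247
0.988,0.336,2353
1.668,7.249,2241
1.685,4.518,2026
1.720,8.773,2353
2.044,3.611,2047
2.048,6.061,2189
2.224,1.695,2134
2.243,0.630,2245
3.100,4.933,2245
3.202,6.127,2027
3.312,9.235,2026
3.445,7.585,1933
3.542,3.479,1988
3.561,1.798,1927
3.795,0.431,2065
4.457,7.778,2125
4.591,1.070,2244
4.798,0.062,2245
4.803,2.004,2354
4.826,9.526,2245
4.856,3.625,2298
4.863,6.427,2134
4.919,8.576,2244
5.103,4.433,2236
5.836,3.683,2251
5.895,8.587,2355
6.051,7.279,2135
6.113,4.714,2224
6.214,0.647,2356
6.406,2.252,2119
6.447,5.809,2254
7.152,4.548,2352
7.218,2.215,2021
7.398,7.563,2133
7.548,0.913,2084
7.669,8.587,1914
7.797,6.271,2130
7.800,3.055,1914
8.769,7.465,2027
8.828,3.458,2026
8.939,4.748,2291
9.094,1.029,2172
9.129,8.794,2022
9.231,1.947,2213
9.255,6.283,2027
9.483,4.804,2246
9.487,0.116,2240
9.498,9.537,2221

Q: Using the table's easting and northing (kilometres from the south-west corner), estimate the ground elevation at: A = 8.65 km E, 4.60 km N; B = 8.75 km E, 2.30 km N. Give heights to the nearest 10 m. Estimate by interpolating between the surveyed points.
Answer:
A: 2250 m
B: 2080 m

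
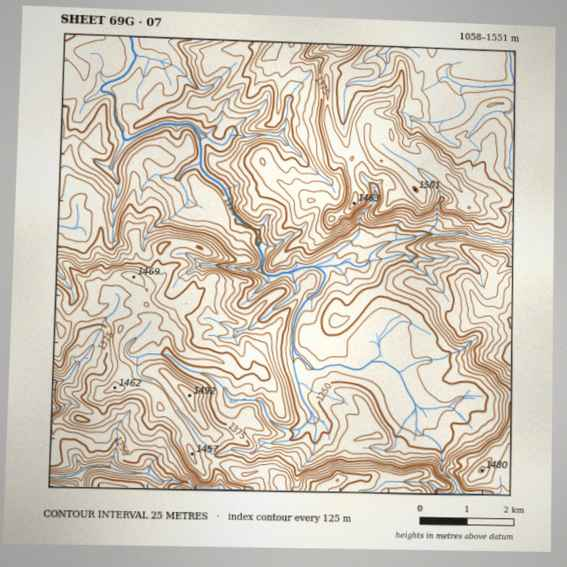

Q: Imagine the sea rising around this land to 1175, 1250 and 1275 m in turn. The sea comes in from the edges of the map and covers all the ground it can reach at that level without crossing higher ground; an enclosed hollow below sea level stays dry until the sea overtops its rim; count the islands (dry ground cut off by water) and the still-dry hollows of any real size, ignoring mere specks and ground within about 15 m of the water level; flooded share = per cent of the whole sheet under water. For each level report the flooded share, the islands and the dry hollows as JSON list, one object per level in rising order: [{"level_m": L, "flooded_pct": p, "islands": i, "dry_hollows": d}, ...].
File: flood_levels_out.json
[{"level_m": 1175, "flooded_pct": 14, "islands": 0, "dry_hollows": 0}, {"level_m": 1250, "flooded_pct": 36, "islands": 0, "dry_hollows": 0}, {"level_m": 1275, "flooded_pct": 44, "islands": 0, "dry_hollows": 0}]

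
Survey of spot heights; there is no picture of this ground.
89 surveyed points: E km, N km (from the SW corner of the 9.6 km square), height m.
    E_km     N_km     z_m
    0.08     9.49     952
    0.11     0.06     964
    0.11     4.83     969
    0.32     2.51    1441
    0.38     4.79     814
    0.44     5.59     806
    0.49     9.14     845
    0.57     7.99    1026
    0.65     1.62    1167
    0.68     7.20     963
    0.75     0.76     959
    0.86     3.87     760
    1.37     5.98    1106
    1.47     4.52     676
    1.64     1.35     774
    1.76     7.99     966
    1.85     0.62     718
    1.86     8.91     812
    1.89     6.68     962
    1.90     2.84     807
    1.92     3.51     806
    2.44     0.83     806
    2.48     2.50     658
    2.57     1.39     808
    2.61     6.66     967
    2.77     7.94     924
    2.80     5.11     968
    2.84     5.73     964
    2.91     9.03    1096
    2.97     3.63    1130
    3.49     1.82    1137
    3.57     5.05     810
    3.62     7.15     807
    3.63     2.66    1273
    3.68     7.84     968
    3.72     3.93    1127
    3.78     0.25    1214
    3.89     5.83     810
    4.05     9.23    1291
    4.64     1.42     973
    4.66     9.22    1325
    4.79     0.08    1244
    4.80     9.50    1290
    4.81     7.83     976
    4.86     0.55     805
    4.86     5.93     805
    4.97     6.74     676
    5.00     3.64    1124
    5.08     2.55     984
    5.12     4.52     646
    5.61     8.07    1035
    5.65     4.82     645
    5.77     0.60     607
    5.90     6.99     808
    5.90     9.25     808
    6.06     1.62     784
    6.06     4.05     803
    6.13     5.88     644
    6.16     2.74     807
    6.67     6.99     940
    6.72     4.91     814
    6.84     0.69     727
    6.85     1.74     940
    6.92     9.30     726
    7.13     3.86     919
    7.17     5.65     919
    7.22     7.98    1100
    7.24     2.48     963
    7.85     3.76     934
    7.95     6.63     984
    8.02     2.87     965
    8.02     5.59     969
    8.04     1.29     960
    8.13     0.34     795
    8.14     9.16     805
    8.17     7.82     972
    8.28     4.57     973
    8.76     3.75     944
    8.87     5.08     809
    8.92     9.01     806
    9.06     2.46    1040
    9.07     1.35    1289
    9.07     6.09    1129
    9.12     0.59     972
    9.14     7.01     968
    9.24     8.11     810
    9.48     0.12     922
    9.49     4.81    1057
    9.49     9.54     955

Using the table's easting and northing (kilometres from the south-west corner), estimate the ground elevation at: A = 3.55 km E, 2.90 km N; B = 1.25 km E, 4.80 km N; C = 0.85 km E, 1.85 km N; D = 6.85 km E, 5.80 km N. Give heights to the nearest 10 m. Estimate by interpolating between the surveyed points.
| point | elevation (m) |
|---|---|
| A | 1290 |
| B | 720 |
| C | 1140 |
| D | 810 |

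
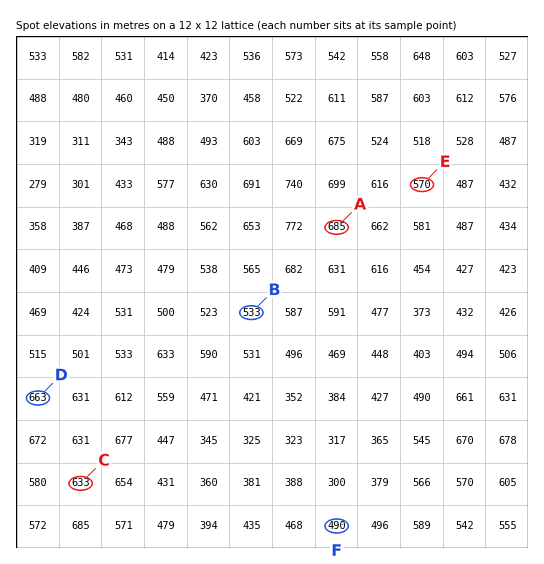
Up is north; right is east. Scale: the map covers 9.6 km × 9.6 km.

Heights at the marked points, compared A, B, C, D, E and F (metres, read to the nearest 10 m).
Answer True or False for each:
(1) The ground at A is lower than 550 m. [False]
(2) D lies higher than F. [True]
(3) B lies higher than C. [False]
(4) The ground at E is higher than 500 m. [True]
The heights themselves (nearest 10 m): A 690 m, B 530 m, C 630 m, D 660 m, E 570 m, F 490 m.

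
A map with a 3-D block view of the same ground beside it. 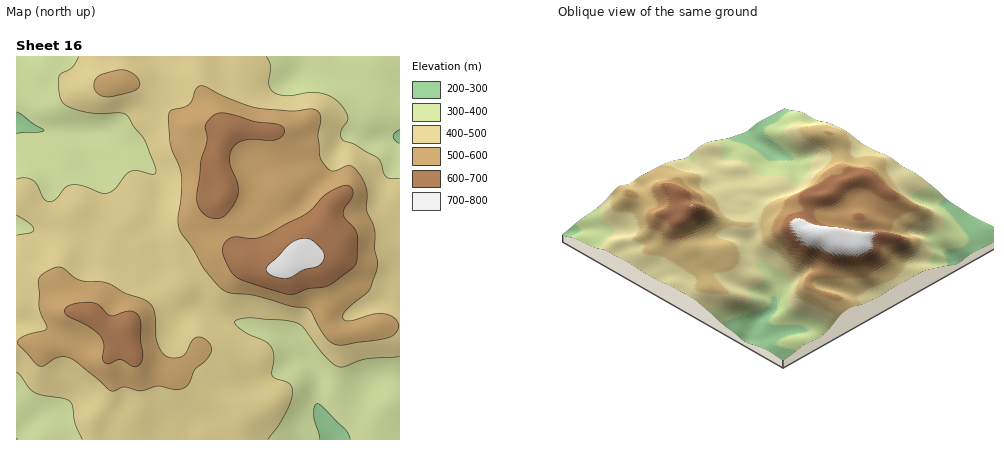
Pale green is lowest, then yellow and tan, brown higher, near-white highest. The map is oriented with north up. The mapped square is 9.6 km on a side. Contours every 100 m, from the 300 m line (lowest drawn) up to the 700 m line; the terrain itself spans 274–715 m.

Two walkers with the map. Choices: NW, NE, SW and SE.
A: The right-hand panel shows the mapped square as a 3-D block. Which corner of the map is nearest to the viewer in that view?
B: SE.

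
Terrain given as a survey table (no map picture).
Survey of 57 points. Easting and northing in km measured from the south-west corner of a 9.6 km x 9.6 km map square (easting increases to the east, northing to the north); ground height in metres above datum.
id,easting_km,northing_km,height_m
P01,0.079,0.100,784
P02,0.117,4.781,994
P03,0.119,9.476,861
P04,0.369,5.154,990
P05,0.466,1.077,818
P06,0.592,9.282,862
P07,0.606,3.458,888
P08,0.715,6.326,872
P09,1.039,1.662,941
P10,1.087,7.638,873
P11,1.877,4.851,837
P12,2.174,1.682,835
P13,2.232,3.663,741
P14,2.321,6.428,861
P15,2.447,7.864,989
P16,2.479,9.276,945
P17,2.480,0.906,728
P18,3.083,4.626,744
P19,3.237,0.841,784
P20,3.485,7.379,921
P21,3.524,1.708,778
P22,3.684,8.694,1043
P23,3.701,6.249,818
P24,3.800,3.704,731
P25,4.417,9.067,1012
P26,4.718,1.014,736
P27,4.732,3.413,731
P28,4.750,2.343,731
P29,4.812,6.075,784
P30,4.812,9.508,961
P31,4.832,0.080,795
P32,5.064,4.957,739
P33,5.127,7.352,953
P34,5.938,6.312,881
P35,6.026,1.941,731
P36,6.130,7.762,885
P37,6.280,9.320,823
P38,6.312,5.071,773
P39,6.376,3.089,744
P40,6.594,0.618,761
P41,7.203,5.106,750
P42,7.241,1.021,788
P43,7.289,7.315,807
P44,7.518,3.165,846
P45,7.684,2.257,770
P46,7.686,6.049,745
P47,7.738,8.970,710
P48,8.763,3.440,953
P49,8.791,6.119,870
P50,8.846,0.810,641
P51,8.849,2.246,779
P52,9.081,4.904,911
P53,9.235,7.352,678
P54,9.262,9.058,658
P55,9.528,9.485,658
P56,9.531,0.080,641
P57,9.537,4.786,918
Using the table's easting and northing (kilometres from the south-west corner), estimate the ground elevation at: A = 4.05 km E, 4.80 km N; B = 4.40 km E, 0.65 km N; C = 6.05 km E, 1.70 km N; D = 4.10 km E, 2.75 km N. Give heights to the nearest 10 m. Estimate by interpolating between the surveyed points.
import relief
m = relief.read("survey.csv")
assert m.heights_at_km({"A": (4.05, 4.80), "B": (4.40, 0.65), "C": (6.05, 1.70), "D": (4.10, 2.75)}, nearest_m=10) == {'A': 730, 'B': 810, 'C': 730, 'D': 730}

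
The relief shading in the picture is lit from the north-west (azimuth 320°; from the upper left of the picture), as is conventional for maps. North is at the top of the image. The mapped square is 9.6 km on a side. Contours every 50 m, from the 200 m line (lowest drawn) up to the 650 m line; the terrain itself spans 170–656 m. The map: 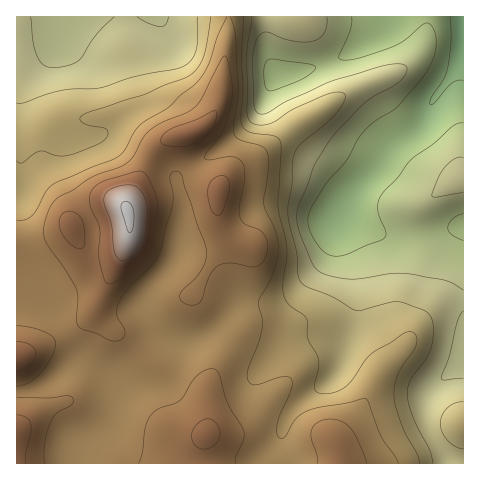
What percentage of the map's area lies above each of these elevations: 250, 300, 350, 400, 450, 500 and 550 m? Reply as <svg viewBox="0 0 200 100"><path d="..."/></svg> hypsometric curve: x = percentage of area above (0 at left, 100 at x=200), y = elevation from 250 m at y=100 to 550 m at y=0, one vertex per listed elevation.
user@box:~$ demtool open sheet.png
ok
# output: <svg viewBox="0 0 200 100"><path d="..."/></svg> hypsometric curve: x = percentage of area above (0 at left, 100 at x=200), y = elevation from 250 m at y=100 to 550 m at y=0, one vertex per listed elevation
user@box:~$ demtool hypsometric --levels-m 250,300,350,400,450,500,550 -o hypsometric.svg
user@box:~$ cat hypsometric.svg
<svg viewBox="0 0 200 100"><path d="M182 100l-25-17-27-16-21-17-20-17-51-16-28-17"/></svg>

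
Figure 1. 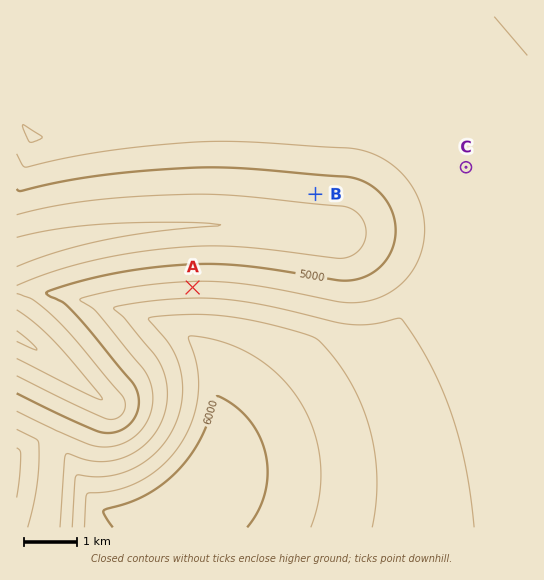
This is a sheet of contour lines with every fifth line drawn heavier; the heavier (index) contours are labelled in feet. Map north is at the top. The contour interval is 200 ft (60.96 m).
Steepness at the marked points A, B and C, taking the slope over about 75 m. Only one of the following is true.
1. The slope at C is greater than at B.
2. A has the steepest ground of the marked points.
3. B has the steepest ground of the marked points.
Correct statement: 2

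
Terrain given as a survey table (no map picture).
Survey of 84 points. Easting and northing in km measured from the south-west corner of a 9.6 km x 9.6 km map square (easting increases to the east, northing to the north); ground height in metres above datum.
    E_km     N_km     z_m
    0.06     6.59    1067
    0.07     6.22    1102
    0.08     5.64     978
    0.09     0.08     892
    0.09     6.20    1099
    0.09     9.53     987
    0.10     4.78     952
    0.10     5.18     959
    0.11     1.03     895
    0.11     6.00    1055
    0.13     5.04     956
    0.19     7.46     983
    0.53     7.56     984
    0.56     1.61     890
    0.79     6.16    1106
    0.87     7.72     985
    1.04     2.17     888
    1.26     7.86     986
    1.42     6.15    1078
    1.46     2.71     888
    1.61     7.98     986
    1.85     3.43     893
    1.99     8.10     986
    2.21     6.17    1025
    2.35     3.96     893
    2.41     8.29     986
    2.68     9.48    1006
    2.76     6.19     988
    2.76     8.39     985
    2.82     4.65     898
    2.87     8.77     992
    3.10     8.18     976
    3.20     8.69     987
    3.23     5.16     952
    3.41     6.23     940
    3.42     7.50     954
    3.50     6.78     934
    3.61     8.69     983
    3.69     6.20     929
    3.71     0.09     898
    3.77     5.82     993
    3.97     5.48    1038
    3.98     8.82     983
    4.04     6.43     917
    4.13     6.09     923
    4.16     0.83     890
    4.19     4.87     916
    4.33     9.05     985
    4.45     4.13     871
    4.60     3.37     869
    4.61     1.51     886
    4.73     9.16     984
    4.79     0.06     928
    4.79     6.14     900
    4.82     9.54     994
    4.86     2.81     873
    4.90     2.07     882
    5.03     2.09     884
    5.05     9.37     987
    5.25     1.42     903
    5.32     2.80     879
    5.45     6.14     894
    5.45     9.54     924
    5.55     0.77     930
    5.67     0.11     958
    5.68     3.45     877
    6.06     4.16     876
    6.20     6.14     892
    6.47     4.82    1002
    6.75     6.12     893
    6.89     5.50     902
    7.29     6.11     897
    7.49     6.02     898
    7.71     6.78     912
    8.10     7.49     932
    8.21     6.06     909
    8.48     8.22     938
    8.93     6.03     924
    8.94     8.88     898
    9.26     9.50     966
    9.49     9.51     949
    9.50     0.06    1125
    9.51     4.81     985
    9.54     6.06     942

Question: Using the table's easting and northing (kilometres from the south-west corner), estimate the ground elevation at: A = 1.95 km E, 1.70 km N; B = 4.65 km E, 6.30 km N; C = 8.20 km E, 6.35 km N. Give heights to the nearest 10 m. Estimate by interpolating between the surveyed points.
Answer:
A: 870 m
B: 910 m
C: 910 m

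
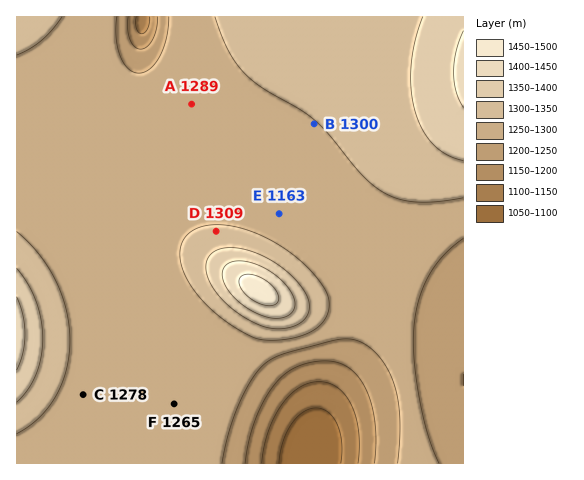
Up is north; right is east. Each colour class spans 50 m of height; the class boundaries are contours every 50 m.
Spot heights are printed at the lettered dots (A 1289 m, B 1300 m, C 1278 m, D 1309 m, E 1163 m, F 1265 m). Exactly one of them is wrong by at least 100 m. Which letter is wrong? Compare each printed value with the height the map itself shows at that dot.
E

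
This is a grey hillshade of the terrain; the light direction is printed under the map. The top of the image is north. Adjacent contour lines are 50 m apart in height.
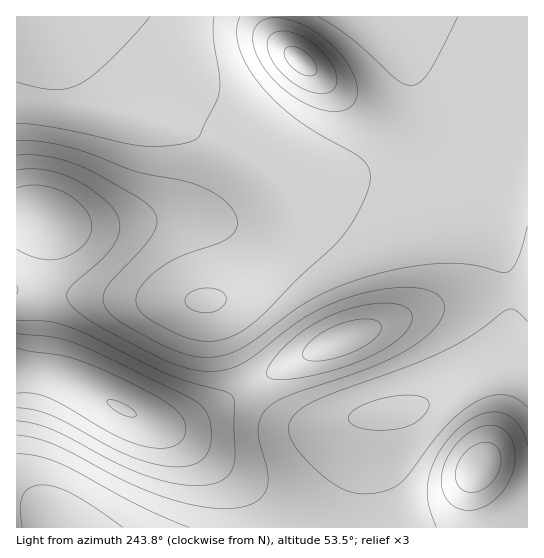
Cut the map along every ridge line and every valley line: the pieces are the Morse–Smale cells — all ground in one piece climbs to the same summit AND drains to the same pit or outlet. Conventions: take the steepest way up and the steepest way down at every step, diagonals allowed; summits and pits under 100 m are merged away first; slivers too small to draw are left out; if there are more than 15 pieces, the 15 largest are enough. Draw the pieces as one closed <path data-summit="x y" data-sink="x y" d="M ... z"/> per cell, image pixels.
<path data-summit="122 409" data-sink="21 17" d="M527 16l-150 0 19 27 12 23 7 21 1 26-7 22-6 11-13 13-16 9-20 5-35-1-40-12-90-47-36-16-23-16-61-65-52 0-1 354 3 2 30 3 21 6 107 54 45 34 19 20 10 16 4 23 88 0 14-58 6-41 2-8 5-5 48-9 45-26 22-8 22-1 21 6z"/><path data-summit="299 61" data-sink="21 17" d="M375 16l-306 1 61 64 23 16 36 16 90 47 40 12 35 1 20-5 16-9 13-13 6-11 7-22-1-26-7-21-12-23z"/><path data-summit="122 409" data-sink="62 527" d="M18 371l-2 0 1 157 238-1-4-22-10-16-19-20-45-34-107-54-21-6z"/><path data-summit="478 470" data-sink="21 17" d="M507 372l-16 0-18 5-46 26-17 6-33 4-7 3-5 5-2 8-6 41-13 51 0 6 183 1 1-149z"/>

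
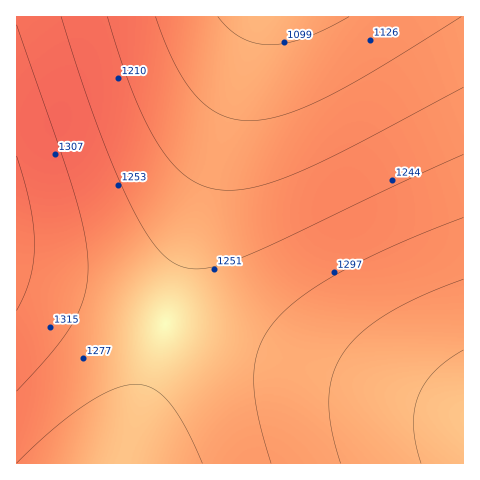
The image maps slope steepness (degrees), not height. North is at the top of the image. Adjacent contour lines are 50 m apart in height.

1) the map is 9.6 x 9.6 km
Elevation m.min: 1080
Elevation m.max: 1420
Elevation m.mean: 1260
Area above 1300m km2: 25.9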